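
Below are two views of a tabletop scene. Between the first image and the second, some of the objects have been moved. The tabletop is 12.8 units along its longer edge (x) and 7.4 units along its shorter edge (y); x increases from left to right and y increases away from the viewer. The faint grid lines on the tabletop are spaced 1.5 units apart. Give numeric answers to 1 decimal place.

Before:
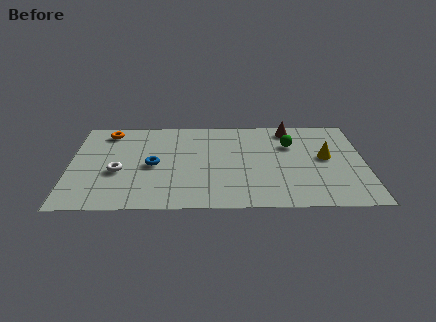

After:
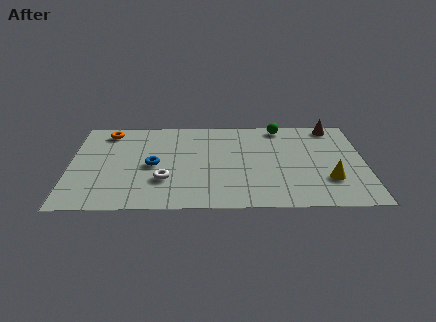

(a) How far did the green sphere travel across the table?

1.6

The green sphere moved from about (9.6, 5.1) to (9.2, 6.6), a distance of √(0.4² + 1.5²) ≈ 1.6.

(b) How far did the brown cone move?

1.9

The brown cone moved from about (9.6, 6.4) to (11.5, 6.6), a distance of √(1.9² + 0.2²) ≈ 1.9.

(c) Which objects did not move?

the blue torus and the orange torus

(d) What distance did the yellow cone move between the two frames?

1.8

From (11.1, 4.0) to (11.2, 2.2), the yellow cone covered √(0.1² + 1.8²) ≈ 1.8 units.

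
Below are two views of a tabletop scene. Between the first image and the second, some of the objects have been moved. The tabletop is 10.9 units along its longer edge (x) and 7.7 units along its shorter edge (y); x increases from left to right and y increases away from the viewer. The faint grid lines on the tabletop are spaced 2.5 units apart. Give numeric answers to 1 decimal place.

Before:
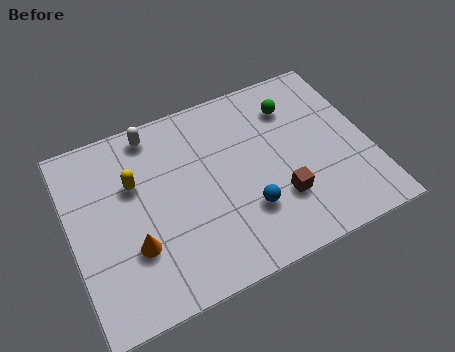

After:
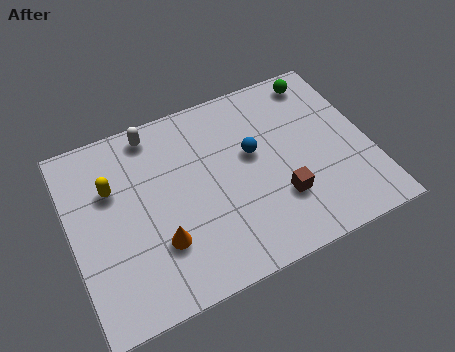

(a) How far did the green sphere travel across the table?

1.4

The green sphere moved from about (8.4, 5.9) to (9.5, 6.7), a distance of √(1.1² + 0.8²) ≈ 1.4.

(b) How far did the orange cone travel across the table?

0.9

The orange cone was near (2.1, 2.5) before and (3.0, 2.3) after, so it travelled √(0.9² + 0.2²) ≈ 0.9 units.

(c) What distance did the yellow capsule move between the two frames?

0.8

From (2.4, 5.0) to (1.6, 5.1), the yellow capsule covered √(0.8² + 0.1²) ≈ 0.8 units.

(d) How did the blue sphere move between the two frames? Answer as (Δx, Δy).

(0.5, 2.2)

The blue sphere was at about (6.2, 2.3) and moved to about (6.7, 4.5).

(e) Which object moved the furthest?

the blue sphere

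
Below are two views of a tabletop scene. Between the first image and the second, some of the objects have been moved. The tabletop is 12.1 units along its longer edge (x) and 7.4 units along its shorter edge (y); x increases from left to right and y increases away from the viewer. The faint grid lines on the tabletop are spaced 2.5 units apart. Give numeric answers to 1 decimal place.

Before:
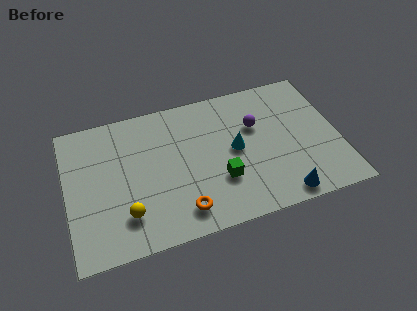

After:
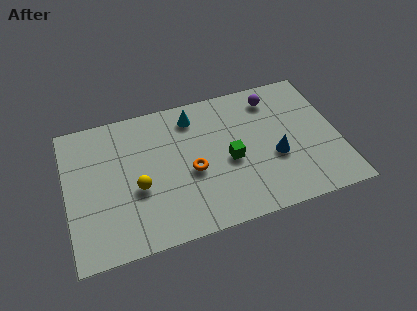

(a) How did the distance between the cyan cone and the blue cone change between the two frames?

+1.2

Before: roughly 3.5 units apart; after: 4.7. That's 1.2 units further apart.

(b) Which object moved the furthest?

the cyan cone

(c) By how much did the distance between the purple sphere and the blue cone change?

-0.9

Before: roughly 4.1 units apart; after: 3.2. That's 0.9 units closer together.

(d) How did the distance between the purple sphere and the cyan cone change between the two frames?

+2.2

Before: roughly 1.4 units apart; after: 3.6. That's 2.2 units further apart.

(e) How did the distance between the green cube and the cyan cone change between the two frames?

+1.5

They were about 1.6 units apart before and 3.1 after — 1.5 units further apart.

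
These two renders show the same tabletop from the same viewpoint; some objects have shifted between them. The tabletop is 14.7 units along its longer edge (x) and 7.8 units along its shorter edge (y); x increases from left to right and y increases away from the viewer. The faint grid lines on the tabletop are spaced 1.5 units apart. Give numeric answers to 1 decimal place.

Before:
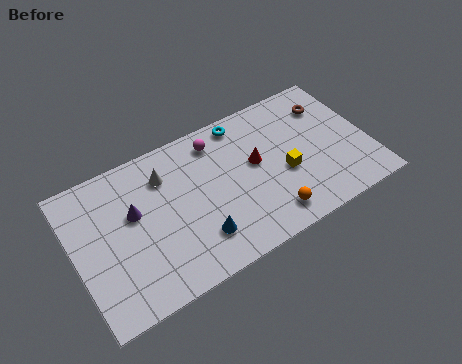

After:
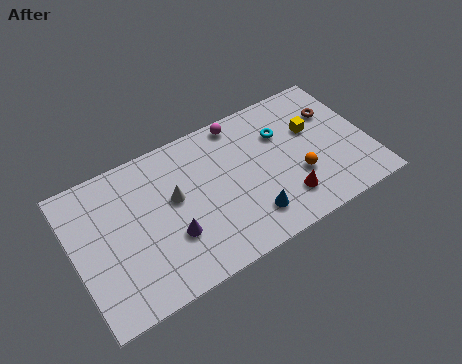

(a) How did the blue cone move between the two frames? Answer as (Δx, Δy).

(2.6, -0.2)

The blue cone started near (5.8, 1.9) and ended near (8.4, 1.7).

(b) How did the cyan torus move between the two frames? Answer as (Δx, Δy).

(1.8, -1.5)

The cyan torus started near (8.8, 6.9) and ended near (10.6, 5.4).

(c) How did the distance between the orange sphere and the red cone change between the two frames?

-1.9

They were about 3.1 units apart before and 1.2 after — 1.9 units closer together.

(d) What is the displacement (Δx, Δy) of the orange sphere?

(1.7, 1.4)

From the two frames, the orange sphere sits at roughly (9.3, 1.3) before and (11.0, 2.7) after.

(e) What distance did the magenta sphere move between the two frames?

1.4

From (7.4, 6.5) to (8.7, 7.0), the magenta sphere covered √(1.3² + 0.5²) ≈ 1.4 units.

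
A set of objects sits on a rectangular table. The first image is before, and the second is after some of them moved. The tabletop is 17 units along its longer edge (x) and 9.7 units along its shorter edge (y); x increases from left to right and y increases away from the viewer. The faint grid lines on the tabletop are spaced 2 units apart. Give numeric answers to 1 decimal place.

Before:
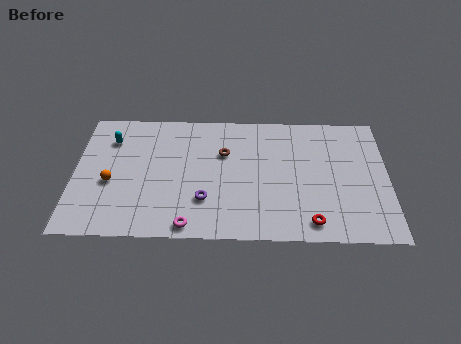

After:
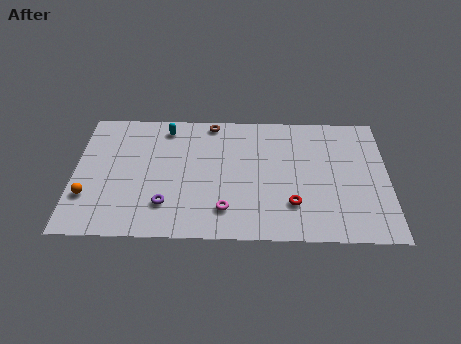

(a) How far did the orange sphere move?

1.6

The orange sphere was near (2.0, 4.0) before and (0.8, 2.9) after, so it travelled √(1.2² + 1.1²) ≈ 1.6 units.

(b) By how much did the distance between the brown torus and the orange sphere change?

+2.3

The distance was about 6.6 in the first image and 8.9 in the second, so they moved 2.3 units further apart.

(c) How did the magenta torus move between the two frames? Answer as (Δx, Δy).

(1.9, 1.2)

The magenta torus started near (6.3, 0.9) and ended near (8.2, 2.1).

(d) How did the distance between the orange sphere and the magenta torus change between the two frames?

+2.1

The distance was about 5.3 in the first image and 7.4 in the second, so they moved 2.1 units further apart.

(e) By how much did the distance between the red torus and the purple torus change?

+0.9

The distance was about 5.9 in the first image and 6.8 in the second, so they moved 0.9 units further apart.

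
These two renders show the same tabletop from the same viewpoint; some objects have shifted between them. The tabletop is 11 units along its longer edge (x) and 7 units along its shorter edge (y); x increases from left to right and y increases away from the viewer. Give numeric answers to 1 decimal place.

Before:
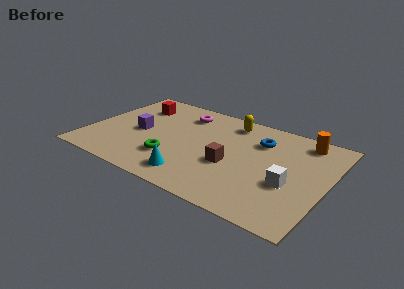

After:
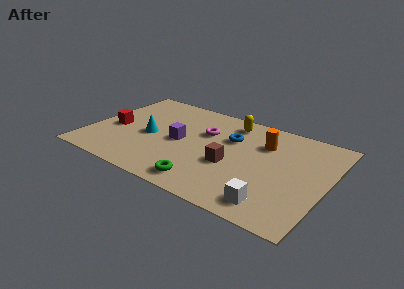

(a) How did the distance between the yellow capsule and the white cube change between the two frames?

+1.0

They were about 4.5 units apart before and 5.5 after — 1.0 units further apart.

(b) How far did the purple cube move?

1.9

From (2.3, 3.3) to (4.2, 3.4), the purple cube covered √(1.9² + 0.1²) ≈ 1.9 units.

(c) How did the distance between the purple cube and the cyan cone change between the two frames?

-2.2

Before: roughly 3.6 units apart; after: 1.4. That's 2.2 units closer together.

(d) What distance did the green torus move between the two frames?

2.0

From (4.1, 2.0) to (5.8, 1.0), the green torus covered √(1.7² + 1.0²) ≈ 2.0 units.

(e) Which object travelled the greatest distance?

the cyan cone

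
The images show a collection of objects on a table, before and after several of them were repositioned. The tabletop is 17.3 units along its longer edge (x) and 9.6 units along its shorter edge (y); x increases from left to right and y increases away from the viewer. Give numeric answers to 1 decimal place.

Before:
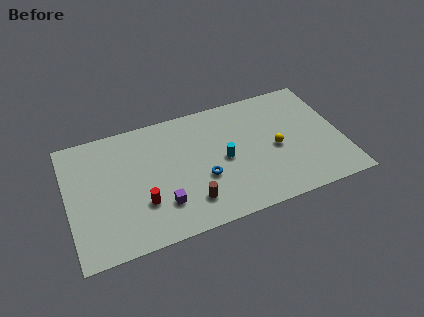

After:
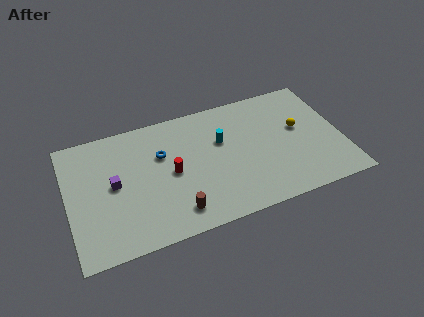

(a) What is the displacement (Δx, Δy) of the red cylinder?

(2.0, 1.7)

From the two frames, the red cylinder sits at roughly (4.5, 3.0) before and (6.5, 4.7) after.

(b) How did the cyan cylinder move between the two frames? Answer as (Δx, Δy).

(0.0, 1.5)

The cyan cylinder started near (9.8, 4.6) and ended near (9.8, 6.1).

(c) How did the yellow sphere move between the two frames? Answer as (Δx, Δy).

(1.6, 1.1)

The yellow sphere was at about (13.1, 4.4) and moved to about (14.7, 5.5).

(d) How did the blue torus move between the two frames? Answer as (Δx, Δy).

(-2.4, 2.7)

From the two frames, the blue torus sits at roughly (8.4, 3.6) before and (6.0, 6.3) after.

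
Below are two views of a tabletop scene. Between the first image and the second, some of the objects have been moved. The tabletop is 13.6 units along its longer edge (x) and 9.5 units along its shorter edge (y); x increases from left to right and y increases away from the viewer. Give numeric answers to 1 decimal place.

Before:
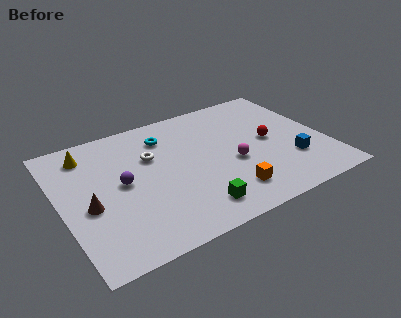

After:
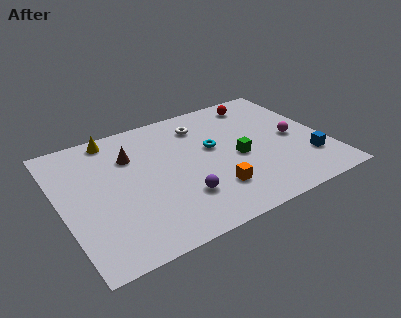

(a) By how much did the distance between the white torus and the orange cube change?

-0.3

Before: roughly 5.4 units apart; after: 5.1. That's 0.3 units closer together.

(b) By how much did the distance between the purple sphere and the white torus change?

+3.1

They were about 2.1 units apart before and 5.2 after — 3.1 units further apart.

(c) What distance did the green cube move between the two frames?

3.7

The green cube moved from about (6.3, 1.6) to (9.0, 4.2), a distance of √(2.7² + 2.6²) ≈ 3.7.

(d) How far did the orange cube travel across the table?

0.9

The orange cube was near (8.1, 1.9) before and (7.4, 2.4) after, so it travelled √(0.7² + 0.5²) ≈ 0.9 units.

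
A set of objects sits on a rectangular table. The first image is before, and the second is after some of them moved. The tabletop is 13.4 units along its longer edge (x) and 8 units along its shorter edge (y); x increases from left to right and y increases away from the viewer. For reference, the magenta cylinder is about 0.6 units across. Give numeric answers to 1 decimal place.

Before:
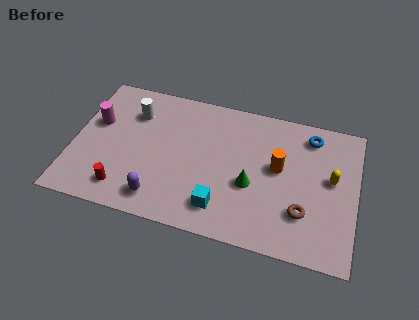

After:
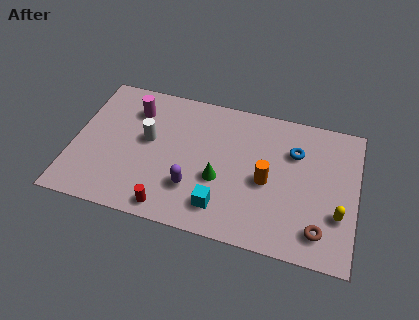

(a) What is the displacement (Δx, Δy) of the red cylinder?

(2.2, -0.5)

The red cylinder was at about (2.6, 1.4) and moved to about (4.8, 0.9).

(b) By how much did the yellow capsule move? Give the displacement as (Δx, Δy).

(0.4, -1.9)

The yellow capsule started near (12.2, 4.5) and ended near (12.6, 2.6).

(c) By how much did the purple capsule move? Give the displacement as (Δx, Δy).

(1.5, 1.0)

The purple capsule was at about (4.3, 1.3) and moved to about (5.8, 2.3).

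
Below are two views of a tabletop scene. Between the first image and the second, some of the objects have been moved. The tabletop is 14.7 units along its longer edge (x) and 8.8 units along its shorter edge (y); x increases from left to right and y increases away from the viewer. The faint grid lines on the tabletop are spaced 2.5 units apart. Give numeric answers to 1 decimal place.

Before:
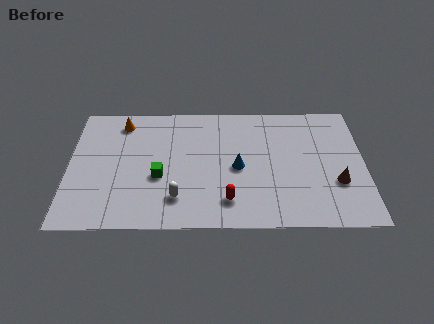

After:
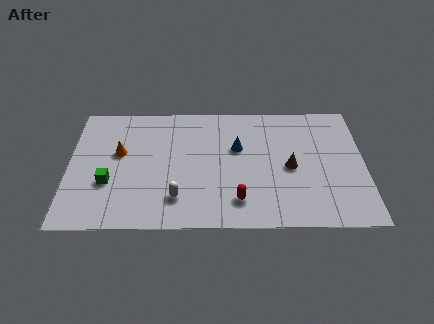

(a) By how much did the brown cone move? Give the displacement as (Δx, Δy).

(-2.3, 1.1)

The brown cone started near (13.3, 3.0) and ended near (11.0, 4.1).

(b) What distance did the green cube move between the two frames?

2.5

The green cube was near (4.5, 3.5) before and (2.0, 3.1) after, so it travelled √(2.5² + 0.4²) ≈ 2.5 units.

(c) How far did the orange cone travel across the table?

2.2

From (2.6, 7.4) to (2.5, 5.2), the orange cone covered √(0.1² + 2.2²) ≈ 2.2 units.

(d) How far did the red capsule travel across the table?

0.5

The red capsule was near (7.9, 1.8) before and (8.4, 1.8) after, so it travelled √(0.5² + 0.0²) ≈ 0.5 units.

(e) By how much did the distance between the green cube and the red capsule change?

+2.7

The distance was about 3.8 in the first image and 6.5 in the second, so they moved 2.7 units further apart.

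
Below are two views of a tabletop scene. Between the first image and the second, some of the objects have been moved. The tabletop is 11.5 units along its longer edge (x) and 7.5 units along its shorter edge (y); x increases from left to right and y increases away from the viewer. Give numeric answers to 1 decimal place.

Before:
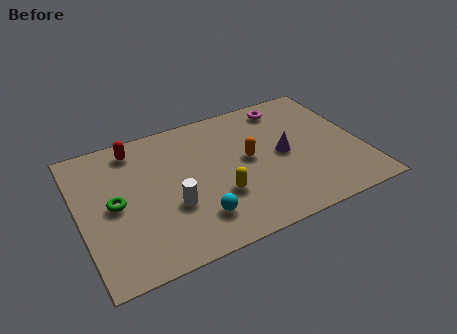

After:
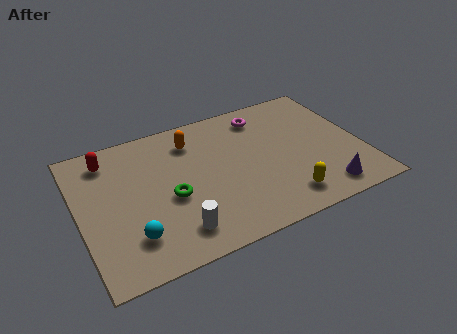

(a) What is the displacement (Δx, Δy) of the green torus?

(2.2, -0.5)

The green torus was at about (1.4, 3.7) and moved to about (3.6, 3.2).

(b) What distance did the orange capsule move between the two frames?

2.8

From (6.9, 4.0) to (4.8, 5.9), the orange capsule covered √(2.1² + 1.9²) ≈ 2.8 units.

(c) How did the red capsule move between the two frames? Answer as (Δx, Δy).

(-1.1, -0.2)

From the two frames, the red capsule sits at roughly (2.5, 6.4) before and (1.4, 6.2) after.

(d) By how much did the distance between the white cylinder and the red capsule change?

+1.4

The distance was about 3.9 in the first image and 5.3 in the second, so they moved 1.4 units further apart.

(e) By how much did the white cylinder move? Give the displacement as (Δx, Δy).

(0.0, -1.3)

The white cylinder started near (3.6, 2.7) and ended near (3.6, 1.4).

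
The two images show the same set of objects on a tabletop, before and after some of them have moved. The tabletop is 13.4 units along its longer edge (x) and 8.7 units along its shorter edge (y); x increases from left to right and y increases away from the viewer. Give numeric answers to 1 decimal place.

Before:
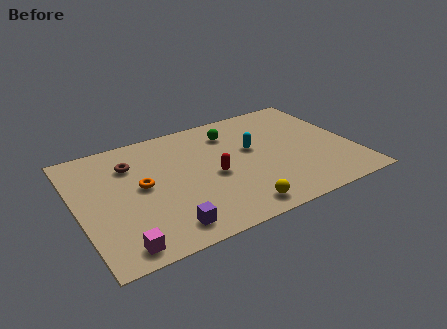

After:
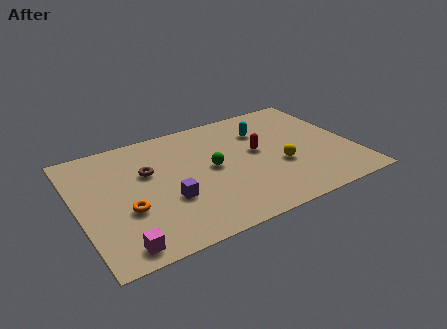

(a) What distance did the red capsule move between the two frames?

2.5

The red capsule was near (6.5, 3.9) before and (8.8, 4.8) after, so it travelled √(2.3² + 0.9²) ≈ 2.5 units.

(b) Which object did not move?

the magenta cube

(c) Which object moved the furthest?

the yellow sphere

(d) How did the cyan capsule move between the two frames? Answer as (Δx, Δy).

(0.7, 1.2)

The cyan capsule started near (8.6, 5.1) and ended near (9.3, 6.3).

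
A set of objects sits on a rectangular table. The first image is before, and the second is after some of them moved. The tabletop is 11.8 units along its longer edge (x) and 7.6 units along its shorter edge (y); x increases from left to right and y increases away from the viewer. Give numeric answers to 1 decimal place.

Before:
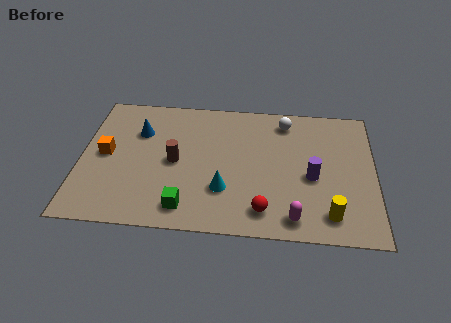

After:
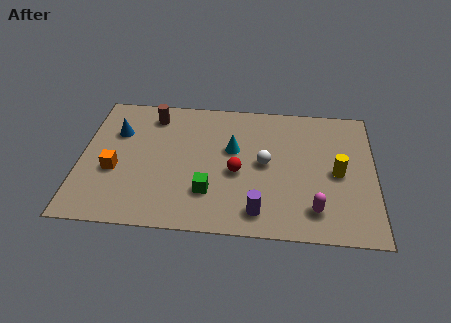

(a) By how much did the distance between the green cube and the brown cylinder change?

+2.3

Before: roughly 2.5 units apart; after: 4.8. That's 2.3 units further apart.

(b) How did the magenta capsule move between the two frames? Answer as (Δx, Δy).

(0.8, 0.5)

The magenta capsule started near (8.6, 1.0) and ended near (9.4, 1.5).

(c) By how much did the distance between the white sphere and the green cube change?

-3.7

Before: roughly 6.5 units apart; after: 2.8. That's 3.7 units closer together.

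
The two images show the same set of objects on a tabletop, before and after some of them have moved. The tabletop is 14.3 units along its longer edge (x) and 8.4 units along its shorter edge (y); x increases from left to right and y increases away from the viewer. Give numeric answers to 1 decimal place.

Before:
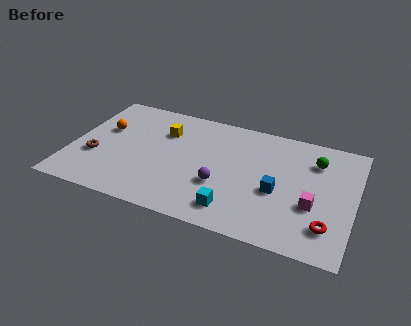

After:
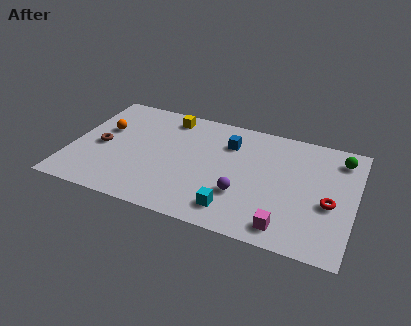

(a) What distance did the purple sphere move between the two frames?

1.1

The purple sphere was near (7.7, 3.0) before and (8.8, 2.7) after, so it travelled √(1.1² + 0.3²) ≈ 1.1 units.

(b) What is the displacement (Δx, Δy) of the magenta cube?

(-1.2, -1.9)

The magenta cube was at about (12.3, 3.1) and moved to about (11.1, 1.2).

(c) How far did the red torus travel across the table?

1.6

The red torus was near (13.1, 1.9) before and (13.1, 3.5) after, so it travelled √(0.0² + 1.6²) ≈ 1.6 units.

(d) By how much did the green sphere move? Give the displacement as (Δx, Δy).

(1.2, 0.6)

From the two frames, the green sphere sits at roughly (12.2, 6.3) before and (13.4, 6.9) after.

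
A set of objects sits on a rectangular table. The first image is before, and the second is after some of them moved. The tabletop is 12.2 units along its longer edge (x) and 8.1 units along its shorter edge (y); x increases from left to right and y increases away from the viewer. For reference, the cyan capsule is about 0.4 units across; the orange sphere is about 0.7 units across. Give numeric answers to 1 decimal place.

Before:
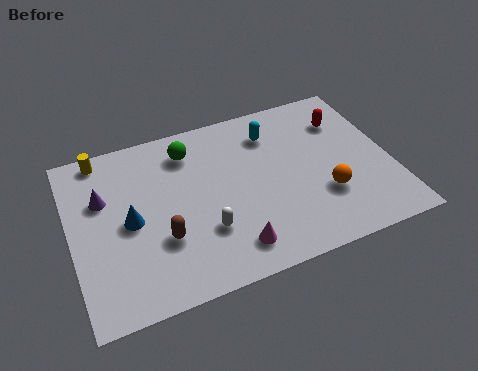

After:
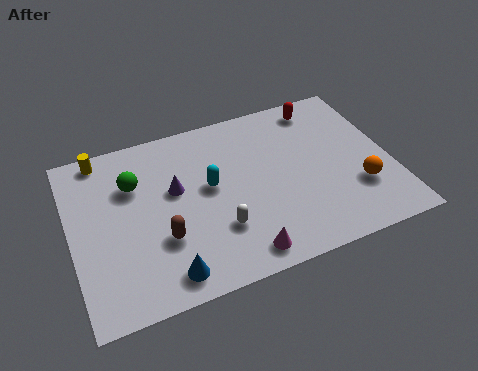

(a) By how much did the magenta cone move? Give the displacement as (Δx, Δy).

(0.3, -0.4)

The magenta cone was at about (5.8, 1.4) and moved to about (6.1, 1.0).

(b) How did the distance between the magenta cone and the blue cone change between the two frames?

-1.6

Before: roughly 4.4 units apart; after: 2.8. That's 1.6 units closer together.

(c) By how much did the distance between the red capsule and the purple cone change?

-3.1

The distance was about 9.4 in the first image and 6.3 in the second, so they moved 3.1 units closer together.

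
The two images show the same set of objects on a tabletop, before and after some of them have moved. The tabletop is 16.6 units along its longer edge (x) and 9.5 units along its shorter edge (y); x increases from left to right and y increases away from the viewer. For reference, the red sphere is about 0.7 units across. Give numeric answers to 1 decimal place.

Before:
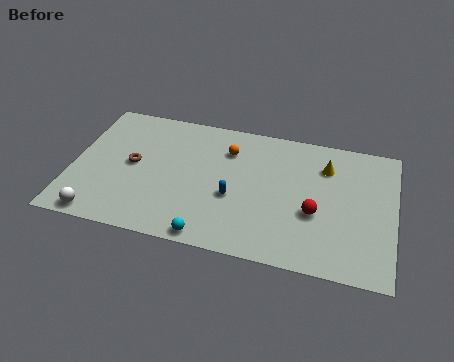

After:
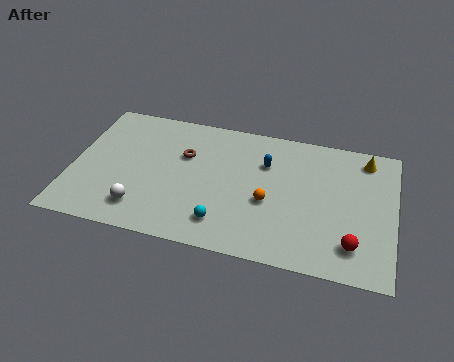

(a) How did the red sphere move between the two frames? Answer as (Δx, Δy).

(2.0, -1.7)

The red sphere started near (12.6, 3.7) and ended near (14.6, 2.0).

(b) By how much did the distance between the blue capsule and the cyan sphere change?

+1.9

The distance was about 3.2 in the first image and 5.1 in the second, so they moved 1.9 units further apart.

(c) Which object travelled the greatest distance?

the orange sphere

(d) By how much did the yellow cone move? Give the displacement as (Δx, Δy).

(2.0, 1.0)

The yellow cone started near (13.0, 7.1) and ended near (15.0, 8.1).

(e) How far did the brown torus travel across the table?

2.9

From (3.1, 4.9) to (5.7, 6.2), the brown torus covered √(2.6² + 1.3²) ≈ 2.9 units.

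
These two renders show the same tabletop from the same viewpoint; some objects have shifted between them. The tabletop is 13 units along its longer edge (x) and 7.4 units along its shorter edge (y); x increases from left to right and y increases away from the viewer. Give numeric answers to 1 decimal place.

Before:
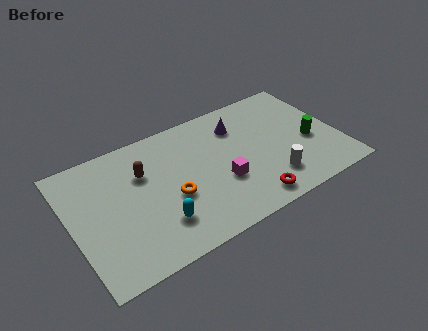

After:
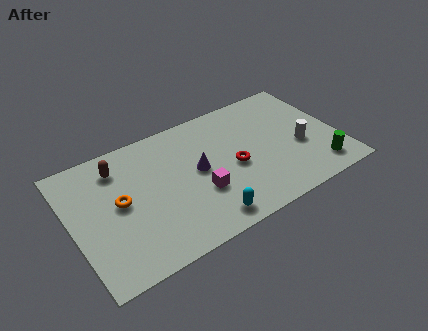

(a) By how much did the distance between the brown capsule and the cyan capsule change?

+2.9

They were about 3.1 units apart before and 6.0 after — 2.9 units further apart.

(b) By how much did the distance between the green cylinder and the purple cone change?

+2.1

Before: roughly 4.1 units apart; after: 6.2. That's 2.1 units further apart.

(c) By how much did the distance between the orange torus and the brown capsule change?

-0.3

The distance was about 2.3 in the first image and 2.0 in the second, so they moved 0.3 units closer together.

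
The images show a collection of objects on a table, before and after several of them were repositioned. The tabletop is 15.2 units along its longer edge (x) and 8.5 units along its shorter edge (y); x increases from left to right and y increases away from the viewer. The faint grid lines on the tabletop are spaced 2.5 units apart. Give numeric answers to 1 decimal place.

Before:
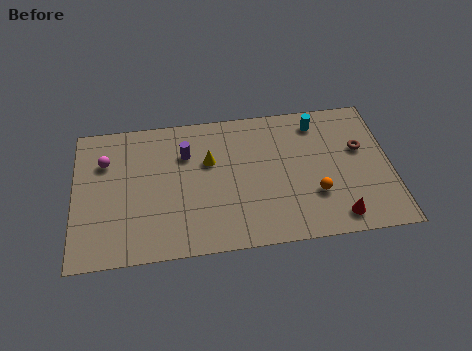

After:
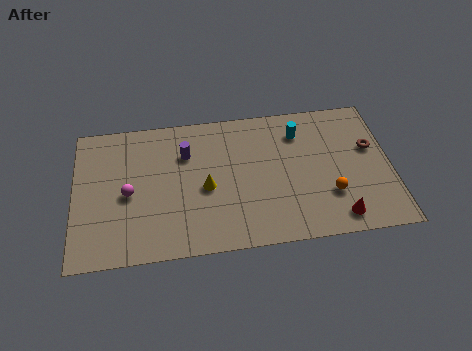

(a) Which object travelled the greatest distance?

the magenta sphere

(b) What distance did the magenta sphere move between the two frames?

2.4

The magenta sphere moved from about (1.5, 6.0) to (2.6, 3.9), a distance of √(1.1² + 2.1²) ≈ 2.4.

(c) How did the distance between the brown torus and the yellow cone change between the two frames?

+0.8

Before: roughly 7.3 units apart; after: 8.1. That's 0.8 units further apart.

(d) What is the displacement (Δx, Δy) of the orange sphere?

(0.7, -0.1)

The orange sphere started near (11.5, 2.7) and ended near (12.2, 2.6).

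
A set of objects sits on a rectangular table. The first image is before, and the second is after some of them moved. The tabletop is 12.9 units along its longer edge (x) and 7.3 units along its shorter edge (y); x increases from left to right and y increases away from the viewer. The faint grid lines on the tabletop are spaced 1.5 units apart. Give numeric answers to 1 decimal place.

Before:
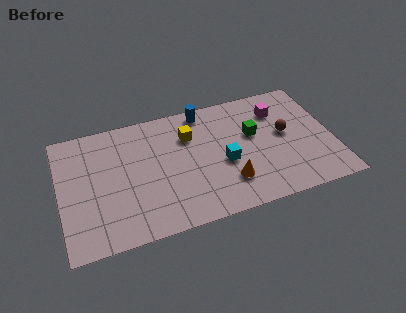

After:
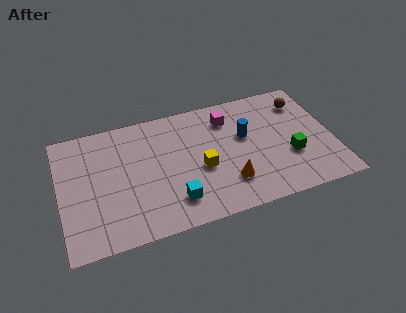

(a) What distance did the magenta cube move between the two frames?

2.4

The magenta cube moved from about (10.5, 5.5) to (8.1, 5.7), a distance of √(2.4² + 0.2²) ≈ 2.4.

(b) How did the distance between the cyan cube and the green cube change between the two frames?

+3.7

The distance was about 2.0 in the first image and 5.7 in the second, so they moved 3.7 units further apart.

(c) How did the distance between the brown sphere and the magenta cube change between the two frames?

+2.1

They were about 1.5 units apart before and 3.6 after — 2.1 units further apart.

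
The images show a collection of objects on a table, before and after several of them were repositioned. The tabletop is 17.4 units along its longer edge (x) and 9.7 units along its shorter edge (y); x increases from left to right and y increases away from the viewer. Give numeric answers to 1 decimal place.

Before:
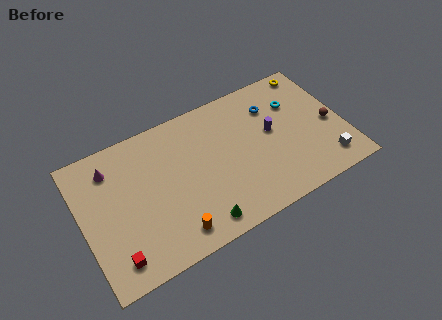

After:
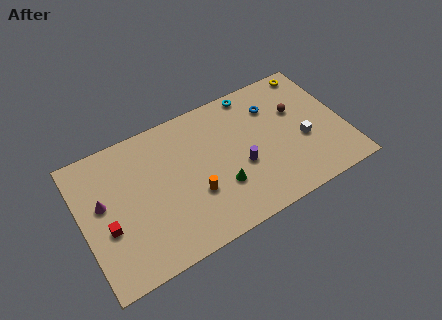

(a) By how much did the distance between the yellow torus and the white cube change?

-2.0

The distance was about 7.0 in the first image and 5.0 in the second, so they moved 2.0 units closer together.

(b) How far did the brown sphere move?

2.8

The brown sphere moved from about (16.5, 4.3) to (14.5, 6.2), a distance of √(2.0² + 1.9²) ≈ 2.8.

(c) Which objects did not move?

the yellow torus and the blue torus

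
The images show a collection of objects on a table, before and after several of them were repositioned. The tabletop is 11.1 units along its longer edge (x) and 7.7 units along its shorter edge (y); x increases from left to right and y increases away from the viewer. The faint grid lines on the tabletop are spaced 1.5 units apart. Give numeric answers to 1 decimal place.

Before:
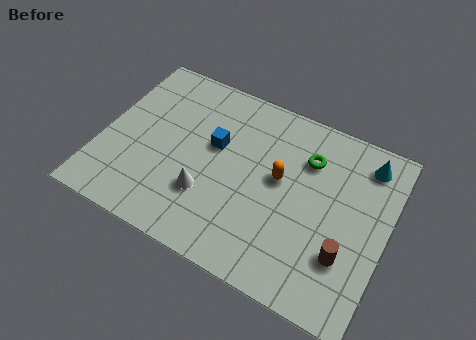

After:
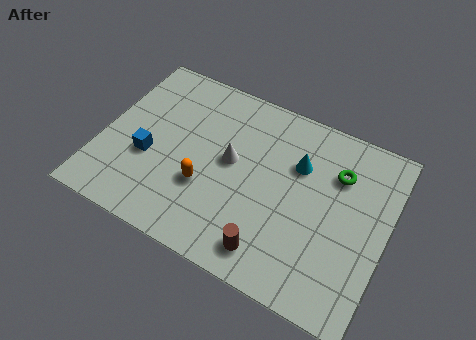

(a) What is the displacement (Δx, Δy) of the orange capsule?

(-2.7, -1.6)

The orange capsule was at about (6.9, 4.3) and moved to about (4.2, 2.7).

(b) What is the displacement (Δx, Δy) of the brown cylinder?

(-2.7, -1.1)

From the two frames, the brown cylinder sits at roughly (9.7, 2.3) before and (7.0, 1.2) after.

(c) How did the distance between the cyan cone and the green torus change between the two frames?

-0.8

Before: roughly 2.3 units apart; after: 1.5. That's 0.8 units closer together.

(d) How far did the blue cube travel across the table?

2.9

From (4.3, 4.6) to (1.9, 3.0), the blue cube covered √(2.4² + 1.6²) ≈ 2.9 units.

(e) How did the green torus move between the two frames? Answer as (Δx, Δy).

(1.2, -0.1)

The green torus was at about (7.8, 5.6) and moved to about (9.0, 5.5).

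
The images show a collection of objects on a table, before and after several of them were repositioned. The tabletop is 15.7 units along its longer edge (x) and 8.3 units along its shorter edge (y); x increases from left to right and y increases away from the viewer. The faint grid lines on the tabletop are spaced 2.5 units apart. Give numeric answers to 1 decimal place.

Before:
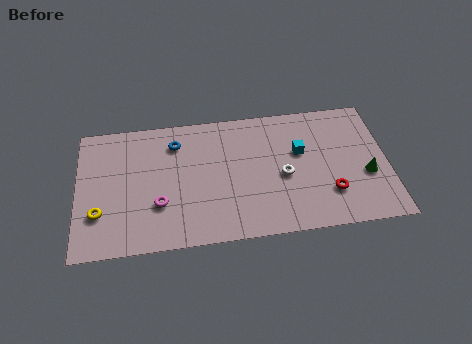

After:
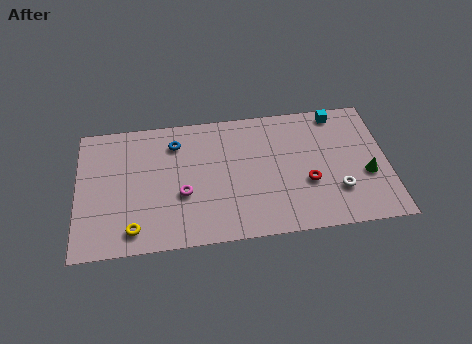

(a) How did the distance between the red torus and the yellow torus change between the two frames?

-2.6

Before: roughly 11.6 units apart; after: 9.0. That's 2.6 units closer together.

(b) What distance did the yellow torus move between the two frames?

2.1

From (1.1, 2.5) to (2.8, 1.3), the yellow torus covered √(1.7² + 1.2²) ≈ 2.1 units.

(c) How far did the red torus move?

1.4

The red torus moved from about (12.7, 2.3) to (11.6, 3.1), a distance of √(1.1² + 0.8²) ≈ 1.4.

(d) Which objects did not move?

the green cone and the blue torus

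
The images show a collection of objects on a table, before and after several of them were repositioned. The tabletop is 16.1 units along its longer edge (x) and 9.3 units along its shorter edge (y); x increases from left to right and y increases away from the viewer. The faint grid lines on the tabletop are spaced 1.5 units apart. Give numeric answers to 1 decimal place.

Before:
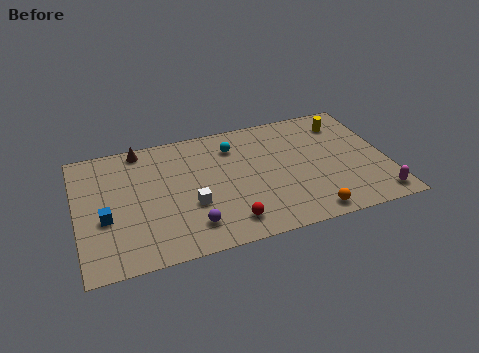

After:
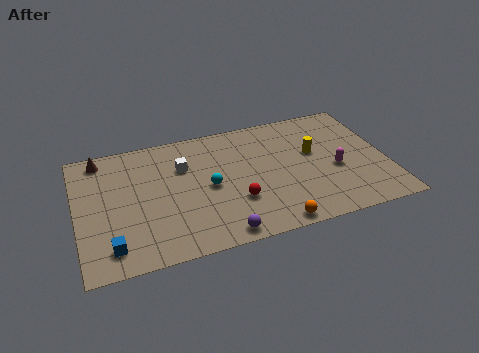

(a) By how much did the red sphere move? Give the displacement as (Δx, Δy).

(0.5, 1.4)

From the two frames, the red sphere sits at roughly (7.6, 1.6) before and (8.1, 3.0) after.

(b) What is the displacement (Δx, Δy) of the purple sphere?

(1.4, -1.0)

From the two frames, the purple sphere sits at roughly (5.7, 1.9) before and (7.1, 0.9) after.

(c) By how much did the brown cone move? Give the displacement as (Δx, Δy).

(-2.1, -0.2)

From the two frames, the brown cone sits at roughly (3.5, 8.4) before and (1.4, 8.2) after.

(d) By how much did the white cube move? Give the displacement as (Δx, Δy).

(-0.2, 3.0)

The white cube was at about (5.8, 3.4) and moved to about (5.6, 6.4).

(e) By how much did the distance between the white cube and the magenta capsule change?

-1.6

They were about 9.8 units apart before and 8.2 after — 1.6 units closer together.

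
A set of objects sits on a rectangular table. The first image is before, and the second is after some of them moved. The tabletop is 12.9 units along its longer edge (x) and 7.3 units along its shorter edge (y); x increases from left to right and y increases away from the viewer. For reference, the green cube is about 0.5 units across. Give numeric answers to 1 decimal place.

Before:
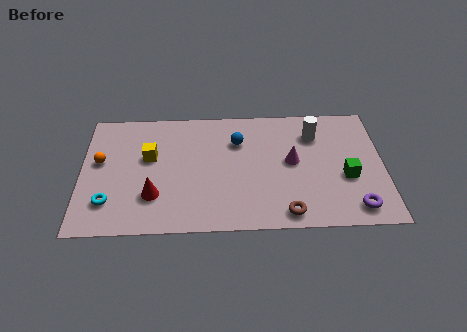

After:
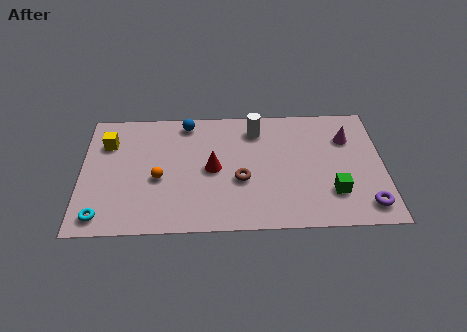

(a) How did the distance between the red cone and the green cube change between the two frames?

-2.9

The distance was about 8.2 in the first image and 5.3 in the second, so they moved 2.9 units closer together.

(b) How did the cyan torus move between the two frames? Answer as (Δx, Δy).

(-0.3, -0.8)

The cyan torus started near (1.2, 1.8) and ended near (0.9, 1.0).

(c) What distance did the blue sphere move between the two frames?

2.5

The blue sphere was near (6.7, 5.2) before and (4.5, 6.4) after, so it travelled √(2.2² + 1.2²) ≈ 2.5 units.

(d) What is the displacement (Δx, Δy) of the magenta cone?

(2.4, 1.3)

The magenta cone started near (9.0, 3.9) and ended near (11.4, 5.2).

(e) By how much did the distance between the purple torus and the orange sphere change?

-2.2

The distance was about 11.2 in the first image and 9.0 in the second, so they moved 2.2 units closer together.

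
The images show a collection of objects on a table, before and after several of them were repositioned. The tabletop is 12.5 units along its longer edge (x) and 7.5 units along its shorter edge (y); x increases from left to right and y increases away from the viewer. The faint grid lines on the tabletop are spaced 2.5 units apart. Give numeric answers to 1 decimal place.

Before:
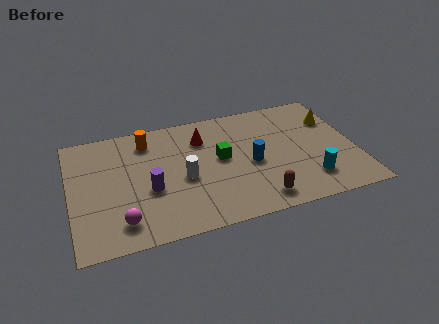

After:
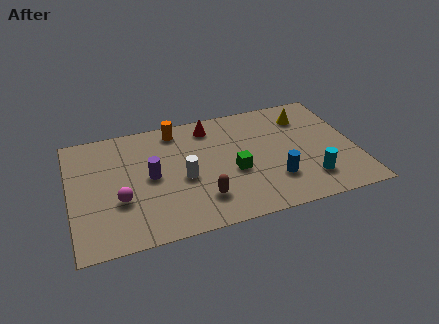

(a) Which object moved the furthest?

the brown capsule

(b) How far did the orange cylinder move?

1.4

The orange cylinder moved from about (3.5, 6.1) to (4.8, 6.5), a distance of √(1.3² + 0.4²) ≈ 1.4.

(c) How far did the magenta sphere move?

1.3

From (2.1, 1.4) to (2.1, 2.7), the magenta sphere covered √(0.0² + 1.3²) ≈ 1.3 units.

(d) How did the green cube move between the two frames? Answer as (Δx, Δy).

(0.5, -1.0)

The green cube was at about (6.6, 4.1) and moved to about (7.1, 3.1).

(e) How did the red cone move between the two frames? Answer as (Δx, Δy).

(0.4, 0.7)

From the two frames, the red cone sits at roughly (5.9, 5.6) before and (6.3, 6.3) after.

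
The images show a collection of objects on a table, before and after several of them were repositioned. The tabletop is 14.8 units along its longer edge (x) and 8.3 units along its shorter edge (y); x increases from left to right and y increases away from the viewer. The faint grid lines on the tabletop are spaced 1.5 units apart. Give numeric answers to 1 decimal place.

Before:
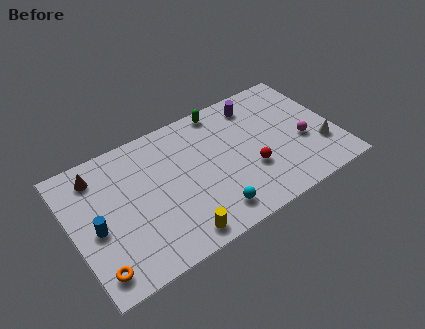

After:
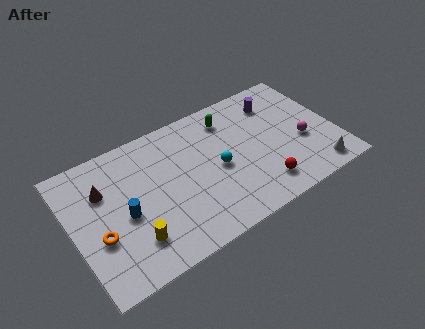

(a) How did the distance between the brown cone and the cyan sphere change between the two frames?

-1.3

They were about 7.8 units apart before and 6.5 after — 1.3 units closer together.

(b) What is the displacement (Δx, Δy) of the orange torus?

(0.4, 1.8)

The orange torus was at about (0.9, 1.3) and moved to about (1.3, 3.1).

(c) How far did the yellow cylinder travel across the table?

2.5

The yellow cylinder moved from about (5.3, 1.0) to (3.0, 2.0), a distance of √(2.3² + 1.0²) ≈ 2.5.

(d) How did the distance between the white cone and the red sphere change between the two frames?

-0.9

They were about 4.0 units apart before and 3.1 after — 0.9 units closer together.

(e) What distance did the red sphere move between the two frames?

1.4

The red sphere moved from about (9.8, 2.9) to (10.2, 1.6), a distance of √(0.4² + 1.3²) ≈ 1.4.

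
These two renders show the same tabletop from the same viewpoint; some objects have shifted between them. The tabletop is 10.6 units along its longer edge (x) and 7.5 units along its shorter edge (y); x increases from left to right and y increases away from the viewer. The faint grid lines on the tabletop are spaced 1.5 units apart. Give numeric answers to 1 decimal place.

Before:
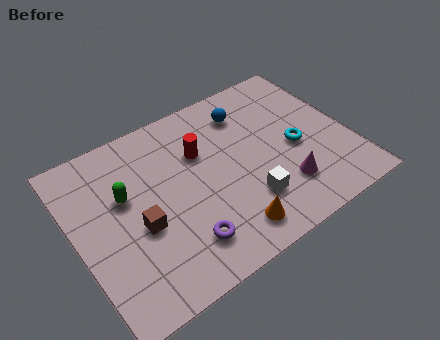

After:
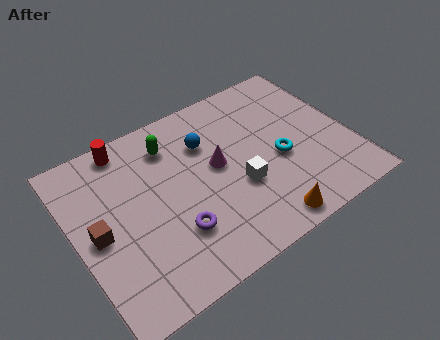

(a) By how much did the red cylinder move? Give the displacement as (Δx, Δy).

(-2.6, 1.7)

The red cylinder started near (5.0, 5.0) and ended near (2.4, 6.7).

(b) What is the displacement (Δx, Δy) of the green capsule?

(2.0, 1.3)

The green capsule started near (2.0, 4.6) and ended near (4.0, 5.9).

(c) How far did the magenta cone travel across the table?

3.1

The magenta cone moved from about (7.7, 1.9) to (5.5, 4.1), a distance of √(2.2² + 2.2²) ≈ 3.1.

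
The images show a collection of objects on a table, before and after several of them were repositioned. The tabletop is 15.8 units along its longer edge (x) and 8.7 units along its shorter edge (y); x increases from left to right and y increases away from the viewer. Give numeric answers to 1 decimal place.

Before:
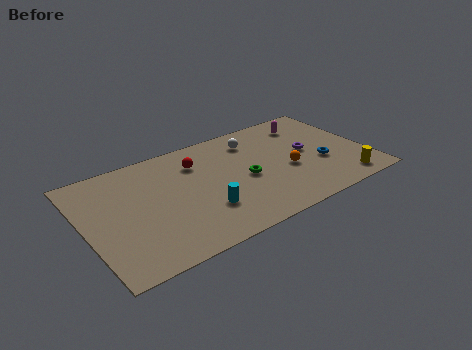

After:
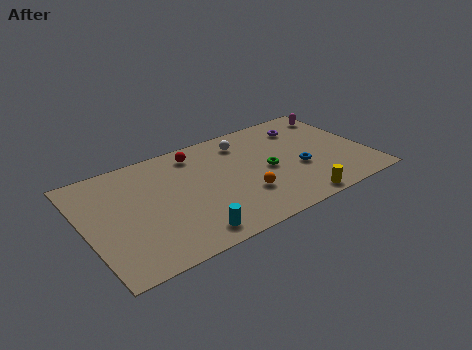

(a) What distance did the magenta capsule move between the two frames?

1.8

The magenta capsule moved from about (13.1, 7.0) to (14.9, 7.2), a distance of √(1.8² + 0.2²) ≈ 1.8.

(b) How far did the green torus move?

1.3

From (8.9, 4.0) to (10.2, 4.1), the green torus covered √(1.3² + 0.1²) ≈ 1.3 units.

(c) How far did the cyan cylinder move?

1.8

From (6.3, 2.6) to (5.2, 1.2), the cyan cylinder covered √(1.1² + 1.4²) ≈ 1.8 units.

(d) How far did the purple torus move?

2.2

The purple torus was near (12.6, 4.6) before and (12.8, 6.8) after, so it travelled √(0.2² + 2.2²) ≈ 2.2 units.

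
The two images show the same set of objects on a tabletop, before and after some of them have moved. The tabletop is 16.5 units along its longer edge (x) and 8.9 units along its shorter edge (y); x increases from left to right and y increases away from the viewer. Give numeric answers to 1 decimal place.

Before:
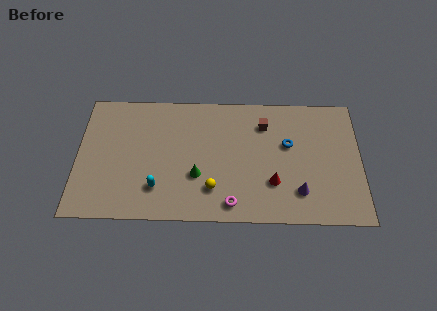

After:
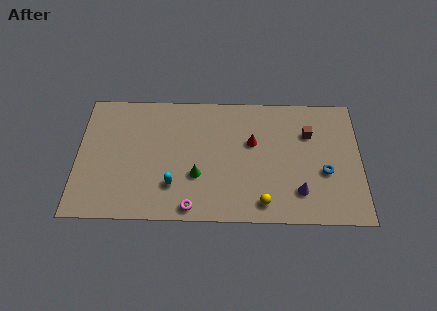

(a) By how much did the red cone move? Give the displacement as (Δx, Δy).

(-1.2, 2.8)

The red cone started near (11.4, 2.7) and ended near (10.2, 5.5).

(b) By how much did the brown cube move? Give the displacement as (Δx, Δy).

(2.6, -0.6)

From the two frames, the brown cube sits at roughly (10.9, 6.8) before and (13.5, 6.2) after.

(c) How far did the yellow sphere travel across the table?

3.0

The yellow sphere moved from about (7.9, 2.2) to (10.8, 1.3), a distance of √(2.9² + 0.9²) ≈ 3.0.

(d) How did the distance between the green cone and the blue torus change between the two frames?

+1.6

The distance was about 5.8 in the first image and 7.4 in the second, so they moved 1.6 units further apart.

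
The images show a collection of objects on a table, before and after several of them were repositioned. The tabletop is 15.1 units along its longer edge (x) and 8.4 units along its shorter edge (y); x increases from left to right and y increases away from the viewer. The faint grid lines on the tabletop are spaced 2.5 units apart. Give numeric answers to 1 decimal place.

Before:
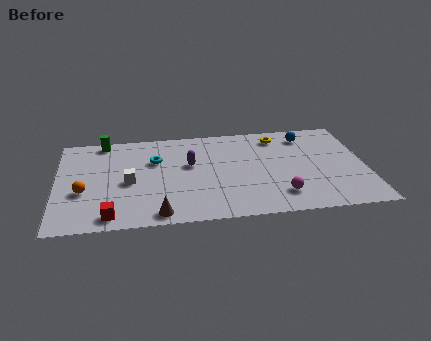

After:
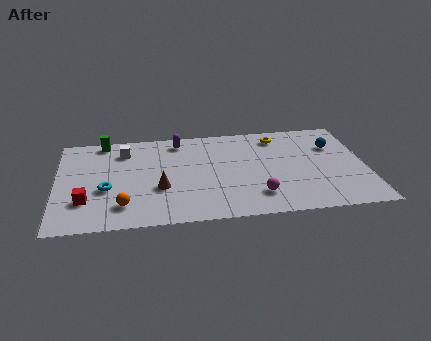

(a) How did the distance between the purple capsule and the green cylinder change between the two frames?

-1.2

Before: roughly 4.9 units apart; after: 3.7. That's 1.2 units closer together.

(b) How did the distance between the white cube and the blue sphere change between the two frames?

+1.0

Before: roughly 9.3 units apart; after: 10.3. That's 1.0 units further apart.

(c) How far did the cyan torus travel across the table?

3.3

The cyan torus moved from about (4.8, 5.6) to (2.4, 3.3), a distance of √(2.4² + 2.3²) ≈ 3.3.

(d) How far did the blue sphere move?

1.7

The blue sphere was near (12.3, 6.9) before and (13.6, 5.8) after, so it travelled √(1.3² + 1.1²) ≈ 1.7 units.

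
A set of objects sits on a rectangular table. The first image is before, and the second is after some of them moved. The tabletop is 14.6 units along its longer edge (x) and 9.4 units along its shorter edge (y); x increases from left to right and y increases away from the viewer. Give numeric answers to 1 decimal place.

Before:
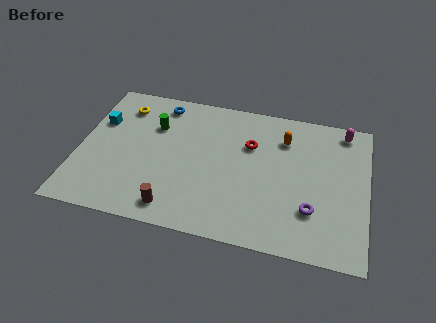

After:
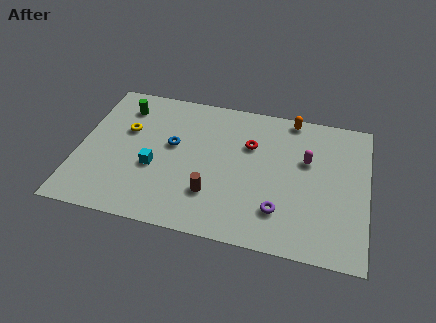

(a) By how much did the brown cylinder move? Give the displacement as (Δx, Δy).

(1.8, 1.3)

The brown cylinder was at about (5.1, 1.3) and moved to about (6.9, 2.6).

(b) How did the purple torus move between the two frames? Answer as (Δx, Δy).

(-1.6, -0.4)

The purple torus started near (11.9, 2.7) and ended near (10.3, 2.3).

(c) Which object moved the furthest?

the cyan cube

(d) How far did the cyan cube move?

3.9

The cyan cube was near (0.9, 6.2) before and (3.9, 3.7) after, so it travelled √(3.0² + 2.5²) ≈ 3.9 units.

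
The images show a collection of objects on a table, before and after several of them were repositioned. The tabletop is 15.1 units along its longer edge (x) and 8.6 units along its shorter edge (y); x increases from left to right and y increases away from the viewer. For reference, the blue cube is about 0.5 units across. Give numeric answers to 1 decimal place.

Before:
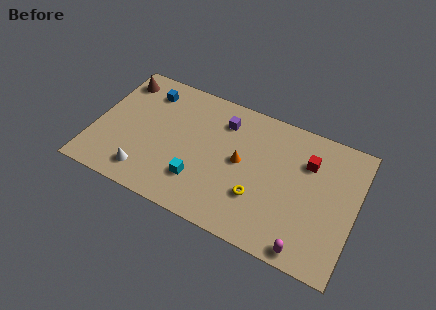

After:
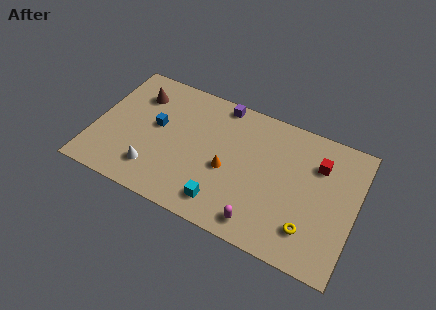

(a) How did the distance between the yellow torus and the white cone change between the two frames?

+2.5

The distance was about 6.5 in the first image and 9.0 in the second, so they moved 2.5 units further apart.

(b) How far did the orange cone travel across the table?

1.1

The orange cone was near (8.5, 4.5) before and (7.8, 3.7) after, so it travelled √(0.7² + 0.8²) ≈ 1.1 units.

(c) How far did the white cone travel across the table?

0.6

The white cone was near (3.3, 1.5) before and (3.7, 1.9) after, so it travelled √(0.4² + 0.4²) ≈ 0.6 units.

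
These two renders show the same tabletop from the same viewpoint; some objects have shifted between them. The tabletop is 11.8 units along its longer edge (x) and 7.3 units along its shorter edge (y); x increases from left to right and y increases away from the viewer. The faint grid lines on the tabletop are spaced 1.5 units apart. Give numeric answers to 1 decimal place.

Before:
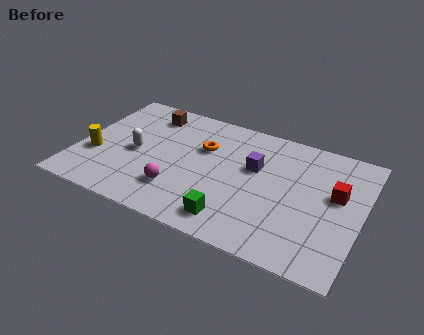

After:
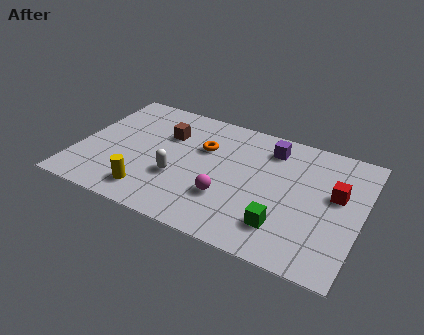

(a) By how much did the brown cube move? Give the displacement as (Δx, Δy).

(0.9, -1.0)

From the two frames, the brown cube sits at roughly (2.6, 6.0) before and (3.5, 5.0) after.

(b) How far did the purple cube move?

1.5

The purple cube moved from about (7.3, 4.5) to (7.8, 5.9), a distance of √(0.5² + 1.4²) ≈ 1.5.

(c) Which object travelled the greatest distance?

the yellow cylinder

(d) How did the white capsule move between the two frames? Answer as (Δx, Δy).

(1.9, -0.8)

The white capsule was at about (2.4, 3.4) and moved to about (4.3, 2.6).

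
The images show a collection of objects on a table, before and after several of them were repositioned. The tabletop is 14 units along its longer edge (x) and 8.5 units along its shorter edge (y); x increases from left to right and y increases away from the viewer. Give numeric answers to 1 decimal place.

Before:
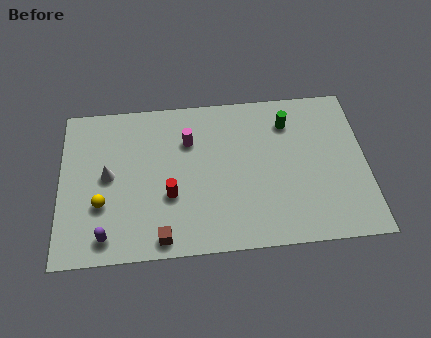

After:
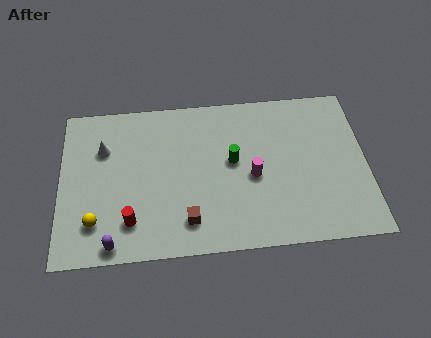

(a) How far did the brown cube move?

1.4

From (4.6, 0.9) to (5.8, 1.7), the brown cube covered √(1.2² + 0.8²) ≈ 1.4 units.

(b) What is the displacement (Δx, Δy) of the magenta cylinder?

(2.9, -2.2)

The magenta cylinder was at about (5.9, 6.0) and moved to about (8.8, 3.8).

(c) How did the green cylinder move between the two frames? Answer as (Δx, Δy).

(-2.6, -1.9)

The green cylinder started near (10.5, 6.6) and ended near (7.9, 4.7).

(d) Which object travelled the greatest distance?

the magenta cylinder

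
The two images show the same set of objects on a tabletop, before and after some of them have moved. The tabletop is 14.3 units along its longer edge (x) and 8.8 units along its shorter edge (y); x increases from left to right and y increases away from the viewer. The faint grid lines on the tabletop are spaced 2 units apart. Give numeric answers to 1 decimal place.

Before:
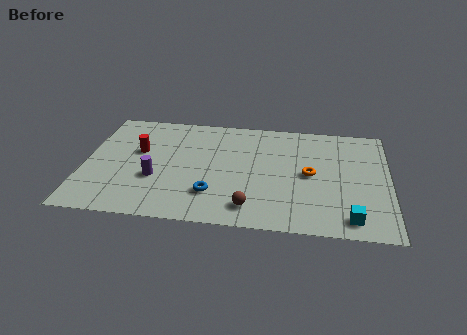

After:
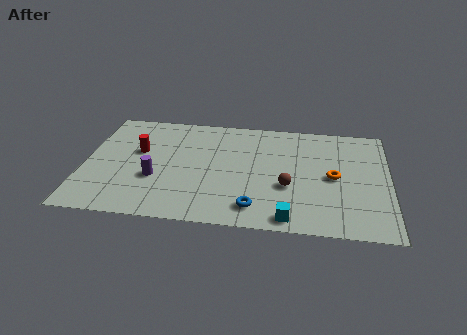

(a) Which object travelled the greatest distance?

the cyan cube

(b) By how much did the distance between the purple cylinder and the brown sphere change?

+1.4

They were about 4.8 units apart before and 6.2 after — 1.4 units further apart.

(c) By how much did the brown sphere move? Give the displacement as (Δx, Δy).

(1.7, 1.8)

The brown sphere was at about (7.9, 1.5) and moved to about (9.6, 3.3).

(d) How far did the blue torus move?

2.2

The blue torus was near (6.1, 2.3) before and (8.1, 1.5) after, so it travelled √(2.0² + 0.8²) ≈ 2.2 units.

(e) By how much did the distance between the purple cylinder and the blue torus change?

+2.2

The distance was about 2.8 in the first image and 5.0 in the second, so they moved 2.2 units further apart.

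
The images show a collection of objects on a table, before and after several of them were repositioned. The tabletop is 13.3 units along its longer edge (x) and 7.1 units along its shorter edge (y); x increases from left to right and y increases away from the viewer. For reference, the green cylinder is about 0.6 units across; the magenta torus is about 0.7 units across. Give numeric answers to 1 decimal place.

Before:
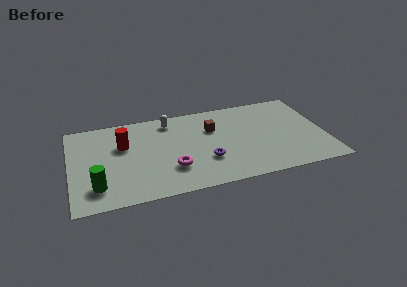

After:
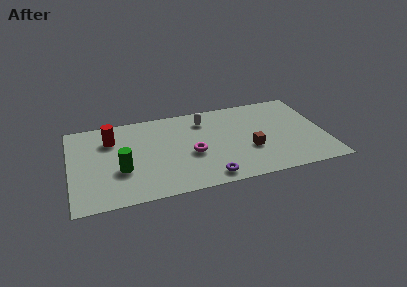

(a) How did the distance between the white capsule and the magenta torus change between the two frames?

-1.2

Before: roughly 3.9 units apart; after: 2.7. That's 1.2 units closer together.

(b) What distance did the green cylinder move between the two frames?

1.6

The green cylinder moved from about (1.3, 1.6) to (2.6, 2.6), a distance of √(1.3² + 1.0²) ≈ 1.6.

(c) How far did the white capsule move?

1.8

The white capsule moved from about (5.3, 6.0) to (7.1, 5.6), a distance of √(1.8² + 0.4²) ≈ 1.8.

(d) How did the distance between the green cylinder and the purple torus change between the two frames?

-1.0

The distance was about 5.7 in the first image and 4.7 in the second, so they moved 1.0 units closer together.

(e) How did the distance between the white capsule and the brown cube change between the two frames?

+1.2

Before: roughly 2.5 units apart; after: 3.7. That's 1.2 units further apart.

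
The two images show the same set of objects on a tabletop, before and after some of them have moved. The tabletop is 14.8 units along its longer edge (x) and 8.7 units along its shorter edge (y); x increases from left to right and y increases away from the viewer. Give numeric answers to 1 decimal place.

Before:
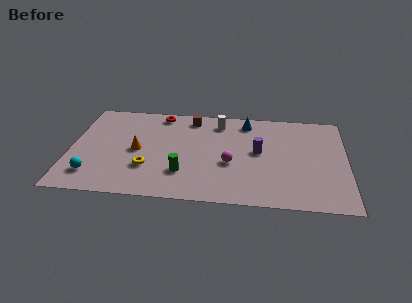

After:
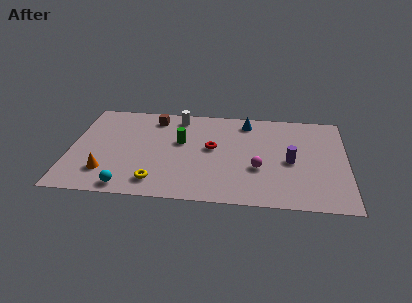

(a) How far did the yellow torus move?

1.3

The yellow torus was near (4.2, 2.7) before and (4.7, 1.5) after, so it travelled √(0.5² + 1.2²) ≈ 1.3 units.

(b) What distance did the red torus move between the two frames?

4.1

From (4.7, 7.7) to (7.6, 4.8), the red torus covered √(2.9² + 2.9²) ≈ 4.1 units.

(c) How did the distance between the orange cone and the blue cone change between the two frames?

+2.5

The distance was about 6.6 in the first image and 9.1 in the second, so they moved 2.5 units further apart.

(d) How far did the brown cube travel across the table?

2.0

The brown cube was near (6.4, 7.5) before and (4.4, 7.3) after, so it travelled √(2.0² + 0.2²) ≈ 2.0 units.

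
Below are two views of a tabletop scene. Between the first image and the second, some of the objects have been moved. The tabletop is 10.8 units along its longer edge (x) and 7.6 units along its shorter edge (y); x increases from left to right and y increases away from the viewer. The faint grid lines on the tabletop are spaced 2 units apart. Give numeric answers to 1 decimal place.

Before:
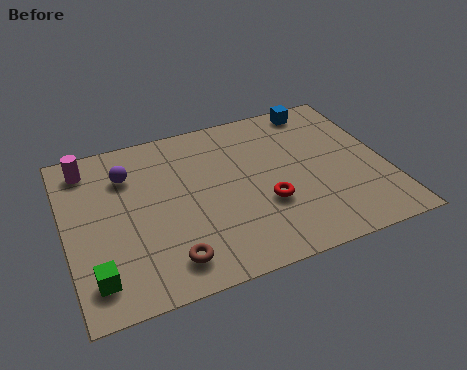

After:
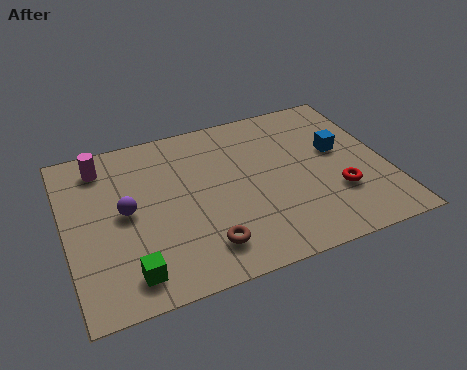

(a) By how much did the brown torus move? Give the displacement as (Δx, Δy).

(1.2, 0.2)

The brown torus was at about (3.2, 1.3) and moved to about (4.4, 1.5).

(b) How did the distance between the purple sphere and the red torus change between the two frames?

+1.9

They were about 5.3 units apart before and 7.2 after — 1.9 units further apart.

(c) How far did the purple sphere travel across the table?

1.7

The purple sphere was near (2.2, 5.6) before and (2.0, 3.9) after, so it travelled √(0.2² + 1.7²) ≈ 1.7 units.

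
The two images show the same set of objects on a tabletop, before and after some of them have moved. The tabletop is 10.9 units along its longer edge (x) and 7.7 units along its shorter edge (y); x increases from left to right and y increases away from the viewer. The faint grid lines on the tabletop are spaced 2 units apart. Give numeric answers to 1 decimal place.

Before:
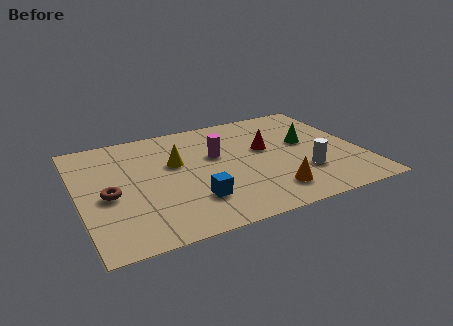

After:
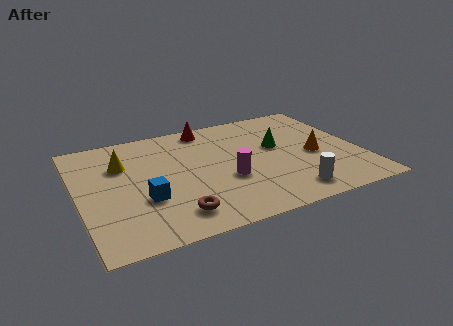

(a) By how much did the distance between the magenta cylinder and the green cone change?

-0.8

Before: roughly 3.5 units apart; after: 2.7. That's 0.8 units closer together.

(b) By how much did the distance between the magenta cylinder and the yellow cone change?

+2.9

Before: roughly 1.6 units apart; after: 4.5. That's 2.9 units further apart.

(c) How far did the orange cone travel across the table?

2.8

The orange cone was near (7.1, 1.5) before and (9.1, 3.4) after, so it travelled √(2.0² + 1.9²) ≈ 2.8 units.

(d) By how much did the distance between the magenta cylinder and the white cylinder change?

-1.1

They were about 3.9 units apart before and 2.8 after — 1.1 units closer together.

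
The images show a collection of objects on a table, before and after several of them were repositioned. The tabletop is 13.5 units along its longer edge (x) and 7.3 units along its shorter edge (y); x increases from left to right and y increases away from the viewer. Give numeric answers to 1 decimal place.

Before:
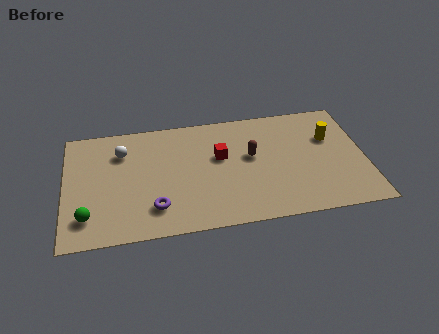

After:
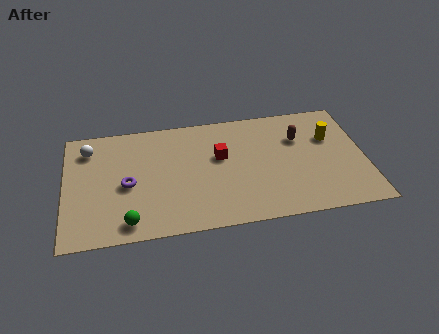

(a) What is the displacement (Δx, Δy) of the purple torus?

(-1.2, 1.6)

The purple torus was at about (4.0, 1.7) and moved to about (2.8, 3.3).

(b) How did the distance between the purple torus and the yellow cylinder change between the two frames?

+0.7

Before: roughly 8.6 units apart; after: 9.3. That's 0.7 units further apart.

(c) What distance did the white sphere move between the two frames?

1.6

The white sphere moved from about (2.6, 5.4) to (1.1, 5.8), a distance of √(1.5² + 0.4²) ≈ 1.6.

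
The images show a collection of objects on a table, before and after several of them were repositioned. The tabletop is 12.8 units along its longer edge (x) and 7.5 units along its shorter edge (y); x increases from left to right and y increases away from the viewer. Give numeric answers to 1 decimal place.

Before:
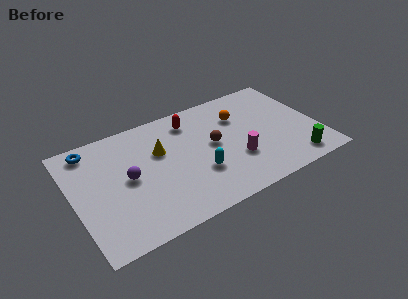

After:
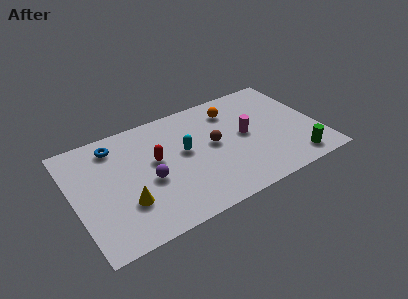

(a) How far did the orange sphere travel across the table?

0.7

The orange sphere moved from about (8.9, 5.3) to (8.6, 5.9), a distance of √(0.3² + 0.6²) ≈ 0.7.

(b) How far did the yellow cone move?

3.3

The yellow cone moved from about (4.6, 4.8) to (2.5, 2.3), a distance of √(2.1² + 2.5²) ≈ 3.3.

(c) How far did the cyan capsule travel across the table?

1.8

The cyan capsule moved from about (6.3, 2.5) to (5.8, 4.2), a distance of √(0.5² + 1.7²) ≈ 1.8.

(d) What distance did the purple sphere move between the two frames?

1.2

The purple sphere was near (2.8, 3.8) before and (3.8, 3.2) after, so it travelled √(1.0² + 0.6²) ≈ 1.2 units.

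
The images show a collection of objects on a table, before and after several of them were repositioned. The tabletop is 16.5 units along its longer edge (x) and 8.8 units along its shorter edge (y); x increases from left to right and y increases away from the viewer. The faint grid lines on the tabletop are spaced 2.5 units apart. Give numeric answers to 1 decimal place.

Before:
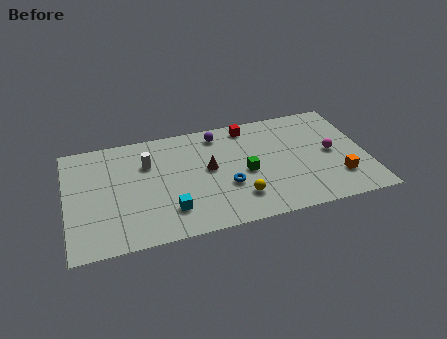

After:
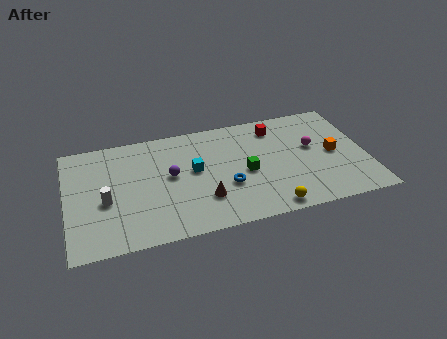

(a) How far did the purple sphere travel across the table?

3.9

The purple sphere was near (8.5, 7.5) before and (5.7, 4.8) after, so it travelled √(2.8² + 2.7²) ≈ 3.9 units.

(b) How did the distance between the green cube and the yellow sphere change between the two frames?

+1.3

The distance was about 2.0 in the first image and 3.3 in the second, so they moved 1.3 units further apart.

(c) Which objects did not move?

the blue torus and the green cube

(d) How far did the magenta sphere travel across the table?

1.2

From (14.6, 4.4) to (13.6, 5.1), the magenta sphere covered √(1.0² + 0.7²) ≈ 1.2 units.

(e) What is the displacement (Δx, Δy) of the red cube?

(1.5, -0.5)

The red cube started near (10.2, 7.7) and ended near (11.7, 7.2).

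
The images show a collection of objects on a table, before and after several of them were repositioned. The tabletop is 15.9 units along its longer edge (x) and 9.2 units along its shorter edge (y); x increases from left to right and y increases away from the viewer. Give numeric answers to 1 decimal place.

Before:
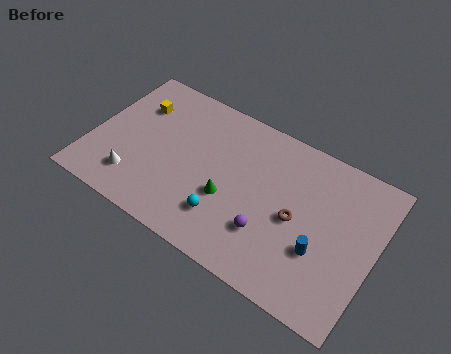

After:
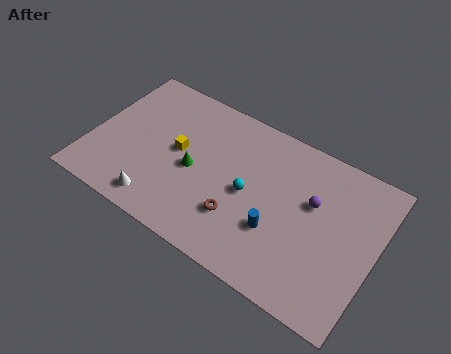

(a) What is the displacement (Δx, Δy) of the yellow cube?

(2.7, -1.7)

The yellow cube started near (2.1, 6.6) and ended near (4.8, 4.9).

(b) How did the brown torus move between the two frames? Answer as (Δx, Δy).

(-3.0, -1.6)

From the two frames, the brown torus sits at roughly (11.6, 4.3) before and (8.6, 2.7) after.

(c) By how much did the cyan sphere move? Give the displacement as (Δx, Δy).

(1.0, 2.1)

From the two frames, the cyan sphere sits at roughly (7.9, 2.3) before and (8.9, 4.4) after.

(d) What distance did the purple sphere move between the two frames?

3.6

From (10.3, 2.7) to (12.3, 5.7), the purple sphere covered √(2.0² + 3.0²) ≈ 3.6 units.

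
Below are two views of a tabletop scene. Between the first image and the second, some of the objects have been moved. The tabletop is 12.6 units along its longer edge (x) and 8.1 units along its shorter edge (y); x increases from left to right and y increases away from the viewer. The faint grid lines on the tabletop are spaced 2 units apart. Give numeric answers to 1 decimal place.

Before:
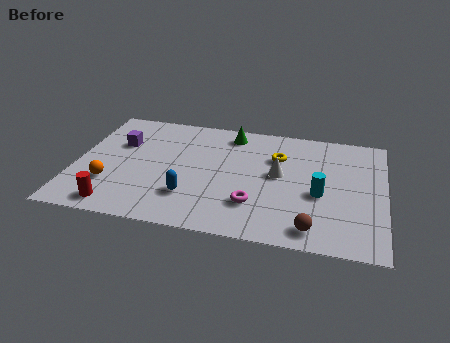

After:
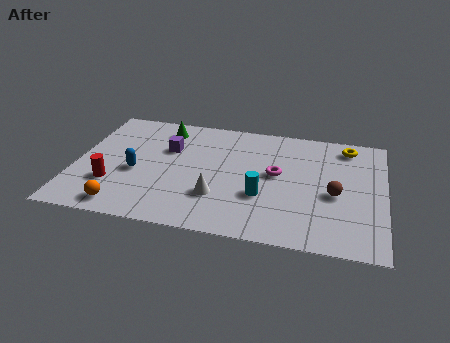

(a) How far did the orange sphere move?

1.6

From (1.5, 2.4) to (2.2, 1.0), the orange sphere covered √(0.7² + 1.4²) ≈ 1.6 units.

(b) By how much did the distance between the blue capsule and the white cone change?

-0.6

Before: roughly 4.1 units apart; after: 3.5. That's 0.6 units closer together.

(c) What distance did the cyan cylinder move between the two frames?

2.4

From (10.0, 3.4) to (7.7, 2.8), the cyan cylinder covered √(2.3² + 0.6²) ≈ 2.4 units.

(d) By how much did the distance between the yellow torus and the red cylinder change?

+2.6

Before: roughly 7.8 units apart; after: 10.4. That's 2.6 units further apart.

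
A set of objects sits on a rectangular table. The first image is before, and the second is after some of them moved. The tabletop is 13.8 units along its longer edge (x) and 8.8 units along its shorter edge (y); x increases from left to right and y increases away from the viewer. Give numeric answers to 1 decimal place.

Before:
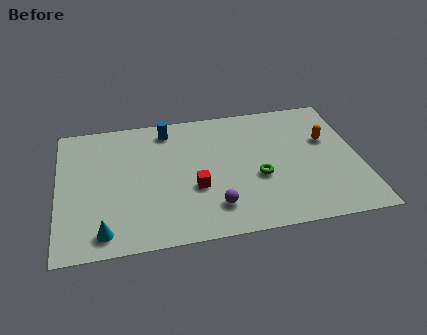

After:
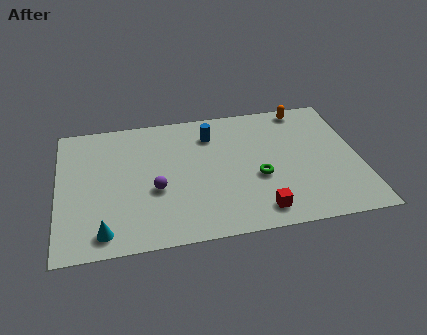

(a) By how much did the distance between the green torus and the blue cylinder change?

-1.8

They were about 5.7 units apart before and 3.9 after — 1.8 units closer together.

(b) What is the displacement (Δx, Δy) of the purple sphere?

(-2.6, 1.6)

From the two frames, the purple sphere sits at roughly (7.0, 1.9) before and (4.4, 3.5) after.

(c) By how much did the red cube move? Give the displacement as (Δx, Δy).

(2.8, -2.0)

The red cube was at about (6.2, 3.3) and moved to about (9.0, 1.3).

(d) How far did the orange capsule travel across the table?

2.6

The orange capsule was near (12.4, 5.5) before and (11.5, 7.9) after, so it travelled √(0.9² + 2.4²) ≈ 2.6 units.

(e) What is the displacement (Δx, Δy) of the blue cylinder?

(2.0, -0.7)

From the two frames, the blue cylinder sits at roughly (5.1, 7.5) before and (7.1, 6.8) after.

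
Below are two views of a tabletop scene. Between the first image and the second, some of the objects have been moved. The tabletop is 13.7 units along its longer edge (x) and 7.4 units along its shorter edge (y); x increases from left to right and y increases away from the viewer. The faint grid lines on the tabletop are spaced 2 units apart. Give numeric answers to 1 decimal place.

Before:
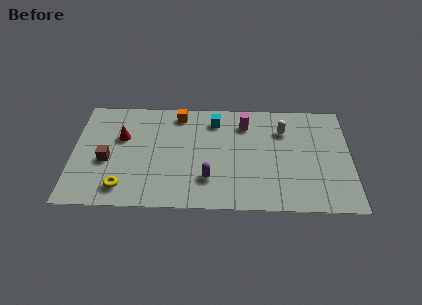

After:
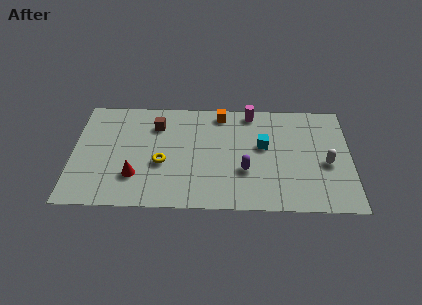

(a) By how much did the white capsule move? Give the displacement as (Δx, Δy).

(2.1, -2.2)

The white capsule was at about (10.4, 5.4) and moved to about (12.5, 3.2).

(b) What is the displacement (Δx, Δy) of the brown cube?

(2.4, 2.5)

The brown cube was at about (1.7, 3.1) and moved to about (4.1, 5.6).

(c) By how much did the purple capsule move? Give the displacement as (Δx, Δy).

(1.8, 0.6)

From the two frames, the purple capsule sits at roughly (6.7, 2.0) before and (8.5, 2.6) after.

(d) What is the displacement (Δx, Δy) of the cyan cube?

(2.4, -1.7)

The cyan cube was at about (7.0, 6.0) and moved to about (9.4, 4.3).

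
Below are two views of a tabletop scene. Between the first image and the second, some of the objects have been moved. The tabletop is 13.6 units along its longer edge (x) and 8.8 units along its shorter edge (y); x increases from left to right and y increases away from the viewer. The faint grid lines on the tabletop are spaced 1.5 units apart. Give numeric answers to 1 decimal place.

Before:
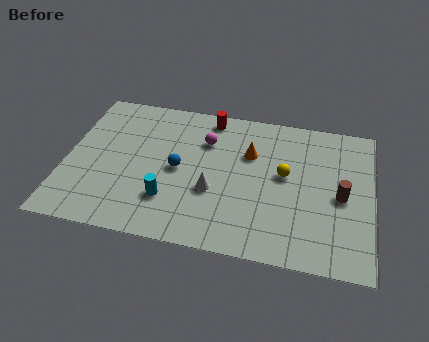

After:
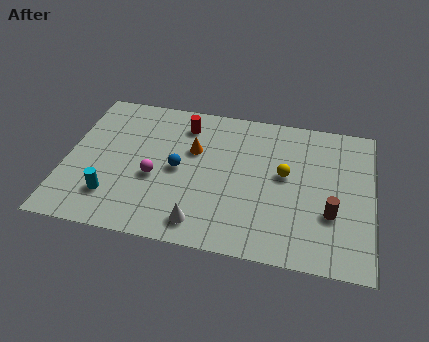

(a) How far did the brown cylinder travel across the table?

1.2

The brown cylinder was near (12.2, 4.1) before and (11.8, 3.0) after, so it travelled √(0.4² + 1.1²) ≈ 1.2 units.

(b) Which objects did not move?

the yellow sphere and the blue sphere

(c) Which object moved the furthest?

the magenta sphere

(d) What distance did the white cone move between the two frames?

2.0

The white cone moved from about (6.6, 3.3) to (6.2, 1.3), a distance of √(0.4² + 2.0²) ≈ 2.0.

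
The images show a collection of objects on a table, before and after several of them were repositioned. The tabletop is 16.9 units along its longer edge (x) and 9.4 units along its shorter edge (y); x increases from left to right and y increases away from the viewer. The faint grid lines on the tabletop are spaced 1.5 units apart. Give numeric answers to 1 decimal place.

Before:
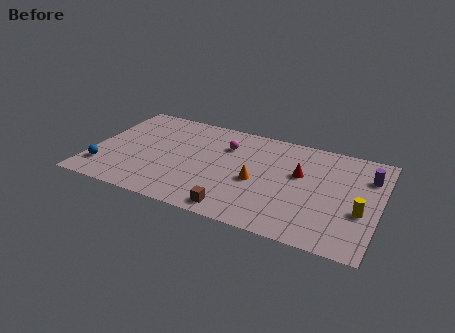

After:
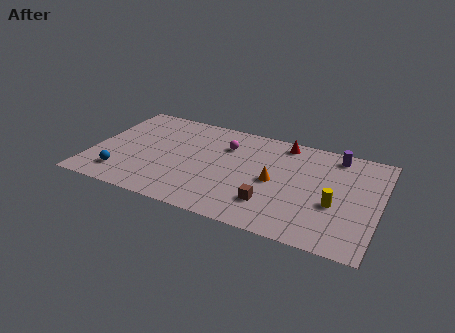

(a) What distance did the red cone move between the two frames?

2.9

From (12.2, 5.7) to (11.0, 8.3), the red cone covered √(1.2² + 2.6²) ≈ 2.9 units.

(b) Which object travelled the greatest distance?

the red cone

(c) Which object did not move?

the magenta sphere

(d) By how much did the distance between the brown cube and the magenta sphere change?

-0.4

The distance was about 5.8 in the first image and 5.4 in the second, so they moved 0.4 units closer together.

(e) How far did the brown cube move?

2.3

The brown cube was near (8.9, 1.1) before and (10.8, 2.4) after, so it travelled √(1.9² + 1.3²) ≈ 2.3 units.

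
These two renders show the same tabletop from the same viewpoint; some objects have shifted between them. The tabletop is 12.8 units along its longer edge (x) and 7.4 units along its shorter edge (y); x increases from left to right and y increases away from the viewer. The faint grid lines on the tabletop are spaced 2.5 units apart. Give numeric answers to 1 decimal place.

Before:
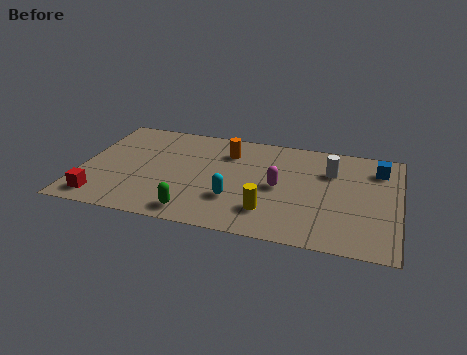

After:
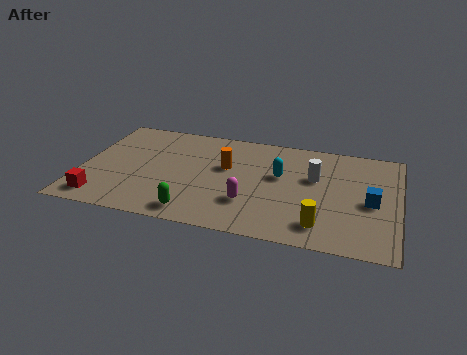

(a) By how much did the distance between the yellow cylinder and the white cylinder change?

-0.9

They were about 4.1 units apart before and 3.2 after — 0.9 units closer together.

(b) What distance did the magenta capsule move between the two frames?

1.8

From (8.0, 3.6) to (6.9, 2.2), the magenta capsule covered √(1.1² + 1.4²) ≈ 1.8 units.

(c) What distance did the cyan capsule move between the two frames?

2.7

From (6.3, 2.3) to (8.0, 4.4), the cyan capsule covered √(1.7² + 2.1²) ≈ 2.7 units.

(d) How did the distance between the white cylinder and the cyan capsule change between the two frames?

-3.3

The distance was about 4.7 in the first image and 1.4 in the second, so they moved 3.3 units closer together.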